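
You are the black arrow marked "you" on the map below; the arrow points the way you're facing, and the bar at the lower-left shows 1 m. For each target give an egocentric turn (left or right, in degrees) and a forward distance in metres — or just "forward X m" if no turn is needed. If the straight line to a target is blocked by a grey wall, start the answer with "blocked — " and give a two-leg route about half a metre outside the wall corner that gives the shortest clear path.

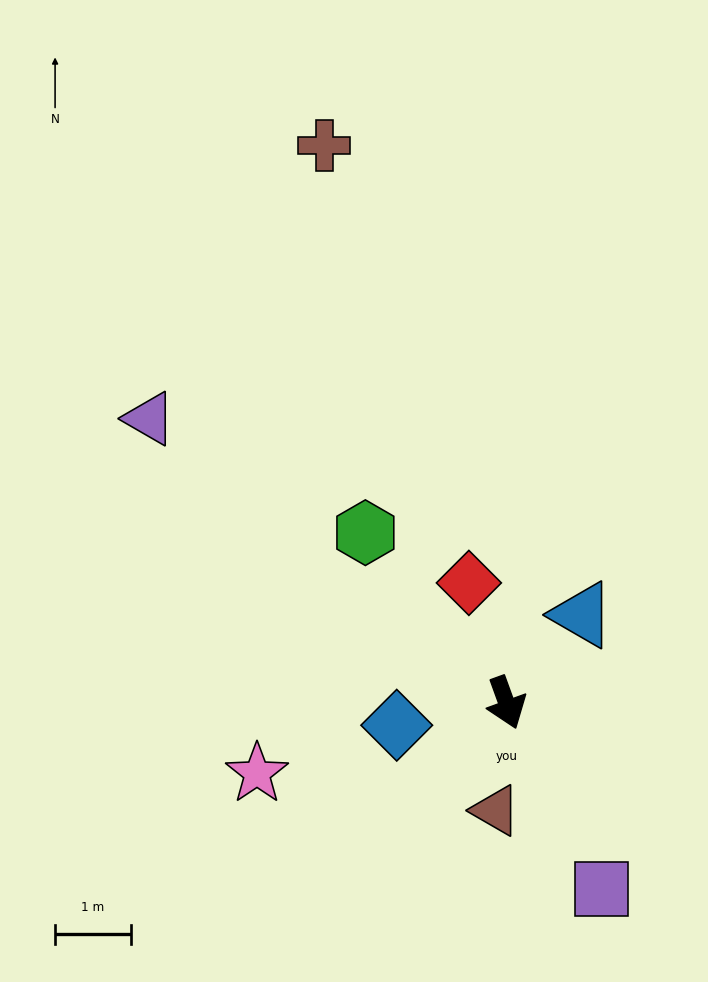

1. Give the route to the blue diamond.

turn right 98°, forward 1.5 m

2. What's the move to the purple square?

turn left 7°, forward 2.8 m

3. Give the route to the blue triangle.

turn left 119°, forward 1.5 m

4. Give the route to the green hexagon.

turn right 160°, forward 2.9 m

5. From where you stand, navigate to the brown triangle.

turn right 26°, forward 1.4 m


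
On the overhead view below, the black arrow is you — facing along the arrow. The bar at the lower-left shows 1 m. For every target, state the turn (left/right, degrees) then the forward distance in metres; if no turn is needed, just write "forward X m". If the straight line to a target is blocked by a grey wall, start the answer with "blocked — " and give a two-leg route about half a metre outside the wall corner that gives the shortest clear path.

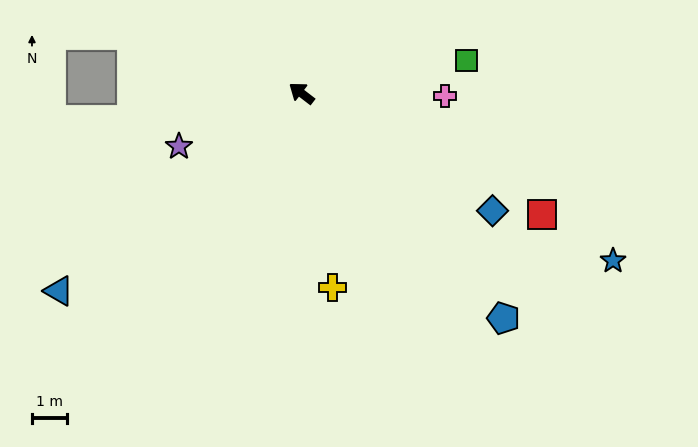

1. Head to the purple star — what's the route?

turn left 61°, forward 3.9 m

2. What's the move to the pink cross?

turn right 144°, forward 4.1 m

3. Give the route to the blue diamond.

turn right 174°, forward 6.5 m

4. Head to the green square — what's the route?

turn right 131°, forward 4.8 m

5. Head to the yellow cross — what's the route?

turn left 137°, forward 5.7 m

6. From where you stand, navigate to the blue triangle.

turn left 77°, forward 9.0 m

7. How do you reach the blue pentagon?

turn left 169°, forward 8.7 m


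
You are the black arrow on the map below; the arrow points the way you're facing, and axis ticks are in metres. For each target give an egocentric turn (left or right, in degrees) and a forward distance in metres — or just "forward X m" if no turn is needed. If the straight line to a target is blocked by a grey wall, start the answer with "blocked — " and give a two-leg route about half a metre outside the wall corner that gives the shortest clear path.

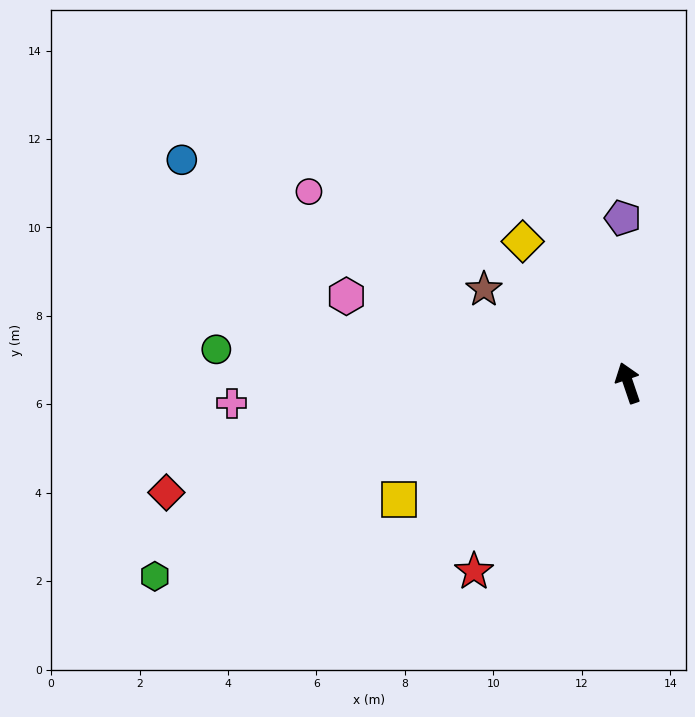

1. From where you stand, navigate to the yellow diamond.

turn left 18°, forward 4.0 m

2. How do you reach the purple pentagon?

turn right 17°, forward 3.7 m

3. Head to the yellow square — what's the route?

turn left 98°, forward 5.8 m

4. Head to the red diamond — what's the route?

turn left 85°, forward 10.7 m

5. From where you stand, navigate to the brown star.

turn left 38°, forward 3.9 m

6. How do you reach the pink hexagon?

turn left 54°, forward 6.7 m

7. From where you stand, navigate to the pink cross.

turn left 74°, forward 9.0 m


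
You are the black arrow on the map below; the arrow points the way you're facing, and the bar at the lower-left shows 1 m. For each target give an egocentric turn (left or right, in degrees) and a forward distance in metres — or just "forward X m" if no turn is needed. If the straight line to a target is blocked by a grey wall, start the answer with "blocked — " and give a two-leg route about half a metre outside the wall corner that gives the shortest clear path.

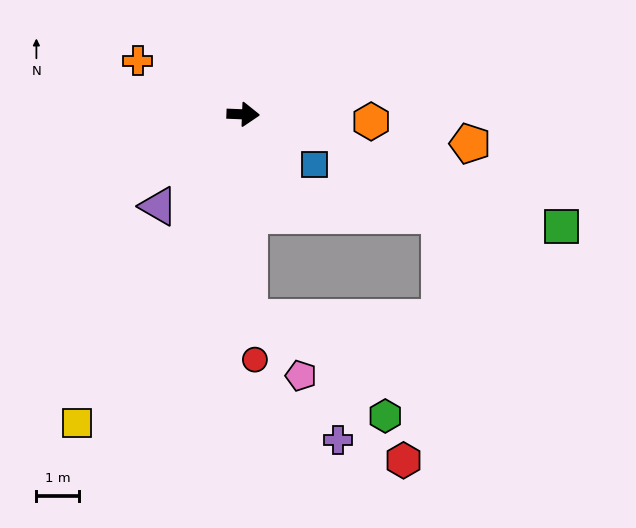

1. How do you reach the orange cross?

turn left 155°, forward 2.7 m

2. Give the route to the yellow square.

turn right 116°, forward 8.1 m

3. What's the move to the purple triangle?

turn right 130°, forward 2.9 m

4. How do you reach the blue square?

turn right 32°, forward 2.0 m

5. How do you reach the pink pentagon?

blocked — turn right 86°, forward 4.7 m, then turn left 39°, forward 1.8 m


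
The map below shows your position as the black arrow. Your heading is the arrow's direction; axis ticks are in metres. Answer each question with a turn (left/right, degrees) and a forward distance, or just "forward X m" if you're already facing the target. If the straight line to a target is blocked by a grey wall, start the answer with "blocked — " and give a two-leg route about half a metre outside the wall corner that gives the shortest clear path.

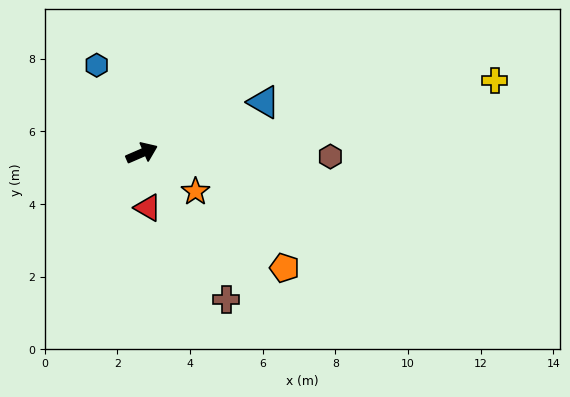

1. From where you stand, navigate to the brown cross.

turn right 83°, forward 4.7 m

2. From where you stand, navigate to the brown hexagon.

turn right 25°, forward 5.2 m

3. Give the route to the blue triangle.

forward 3.6 m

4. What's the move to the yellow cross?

turn right 12°, forward 9.9 m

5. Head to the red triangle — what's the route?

turn right 107°, forward 1.5 m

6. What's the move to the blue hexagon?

turn left 94°, forward 2.7 m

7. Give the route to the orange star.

turn right 59°, forward 1.8 m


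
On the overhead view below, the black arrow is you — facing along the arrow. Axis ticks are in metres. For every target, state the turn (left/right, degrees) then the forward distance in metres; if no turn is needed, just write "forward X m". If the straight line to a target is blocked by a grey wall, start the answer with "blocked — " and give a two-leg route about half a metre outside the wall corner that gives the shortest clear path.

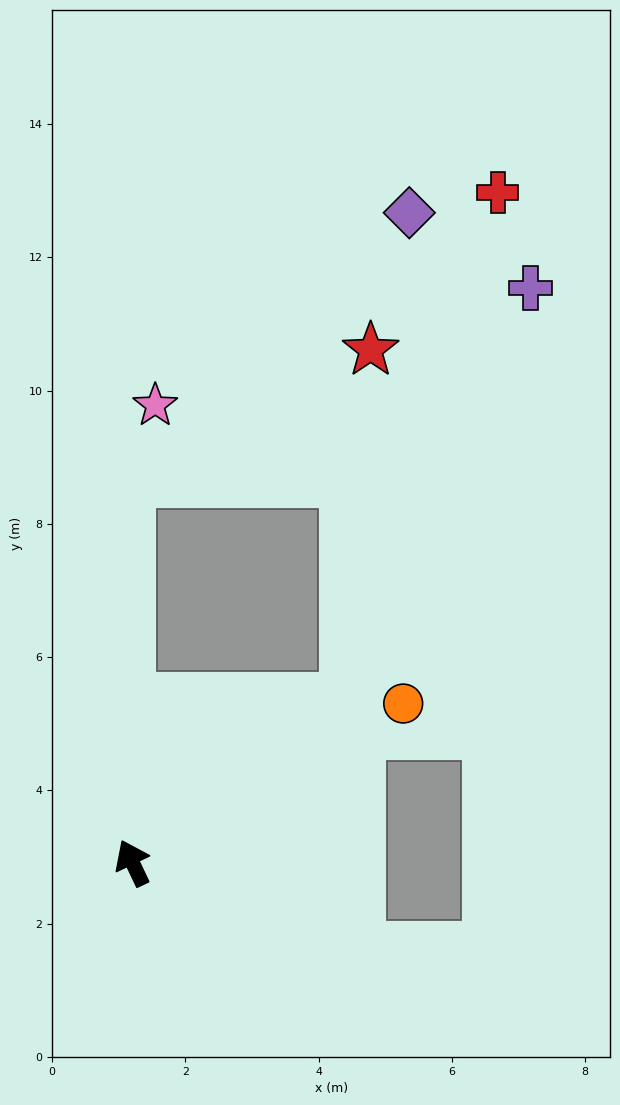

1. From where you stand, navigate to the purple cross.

blocked — turn right 78°, forward 4.0 m, then turn left 29°, forward 6.8 m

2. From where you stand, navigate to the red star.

blocked — turn right 78°, forward 4.0 m, then turn left 49°, forward 5.3 m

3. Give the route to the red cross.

blocked — turn right 78°, forward 4.0 m, then turn left 36°, forward 8.0 m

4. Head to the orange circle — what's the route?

turn right 85°, forward 4.7 m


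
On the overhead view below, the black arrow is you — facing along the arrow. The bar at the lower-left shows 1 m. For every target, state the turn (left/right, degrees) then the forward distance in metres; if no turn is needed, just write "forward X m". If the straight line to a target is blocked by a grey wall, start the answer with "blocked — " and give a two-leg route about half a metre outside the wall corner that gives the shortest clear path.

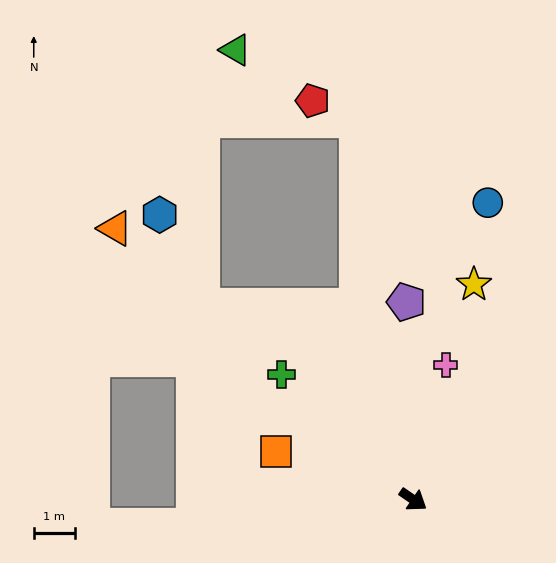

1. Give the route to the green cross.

turn left 171°, forward 4.4 m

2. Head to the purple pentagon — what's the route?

turn left 127°, forward 4.8 m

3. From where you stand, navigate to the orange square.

turn right 165°, forward 3.6 m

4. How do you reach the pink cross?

turn left 111°, forward 3.4 m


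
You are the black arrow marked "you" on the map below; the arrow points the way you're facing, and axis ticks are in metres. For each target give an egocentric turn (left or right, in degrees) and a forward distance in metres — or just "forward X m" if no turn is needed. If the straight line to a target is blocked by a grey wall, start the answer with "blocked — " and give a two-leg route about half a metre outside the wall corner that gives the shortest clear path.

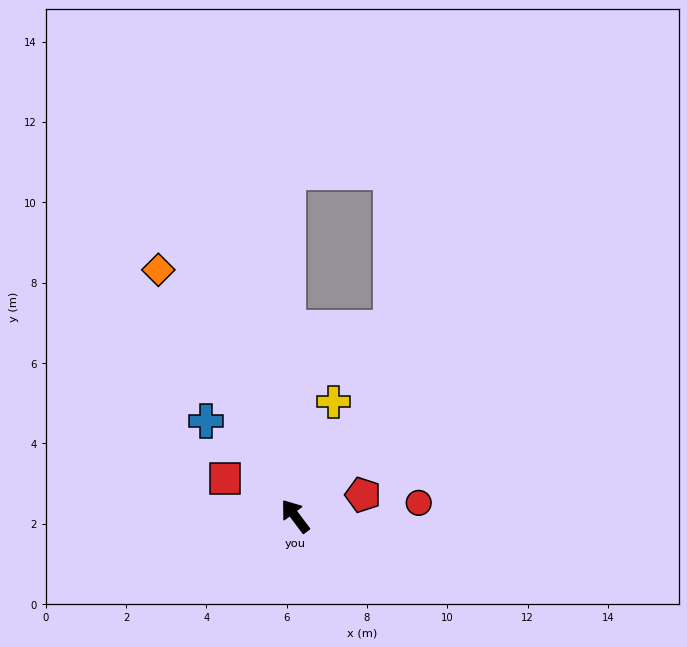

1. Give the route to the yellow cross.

turn right 56°, forward 3.0 m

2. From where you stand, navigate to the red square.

turn left 25°, forward 2.0 m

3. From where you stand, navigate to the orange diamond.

turn right 8°, forward 7.0 m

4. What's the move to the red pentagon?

turn right 110°, forward 1.8 m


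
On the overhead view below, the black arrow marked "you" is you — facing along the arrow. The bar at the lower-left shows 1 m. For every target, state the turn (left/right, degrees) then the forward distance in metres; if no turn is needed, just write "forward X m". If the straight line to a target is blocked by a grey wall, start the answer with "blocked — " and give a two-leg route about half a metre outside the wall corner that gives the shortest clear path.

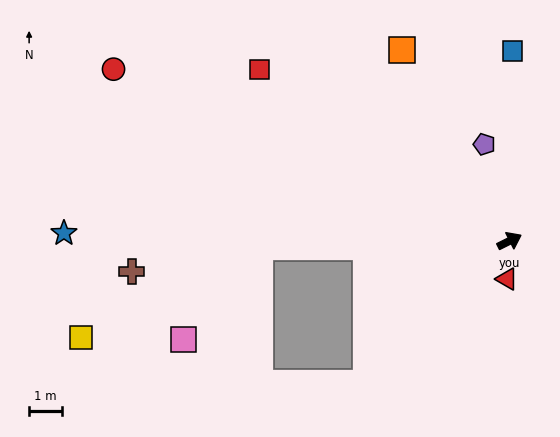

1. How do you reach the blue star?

turn left 152°, forward 13.5 m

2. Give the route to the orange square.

turn left 93°, forward 6.6 m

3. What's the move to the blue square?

turn left 63°, forward 5.7 m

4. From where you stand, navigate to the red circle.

turn left 130°, forward 13.0 m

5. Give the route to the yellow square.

blocked — turn left 155°, forward 7.6 m, then turn left 26°, forward 6.1 m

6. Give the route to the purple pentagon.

turn left 78°, forward 3.0 m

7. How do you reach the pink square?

blocked — turn left 155°, forward 7.6 m, then turn left 50°, forward 3.6 m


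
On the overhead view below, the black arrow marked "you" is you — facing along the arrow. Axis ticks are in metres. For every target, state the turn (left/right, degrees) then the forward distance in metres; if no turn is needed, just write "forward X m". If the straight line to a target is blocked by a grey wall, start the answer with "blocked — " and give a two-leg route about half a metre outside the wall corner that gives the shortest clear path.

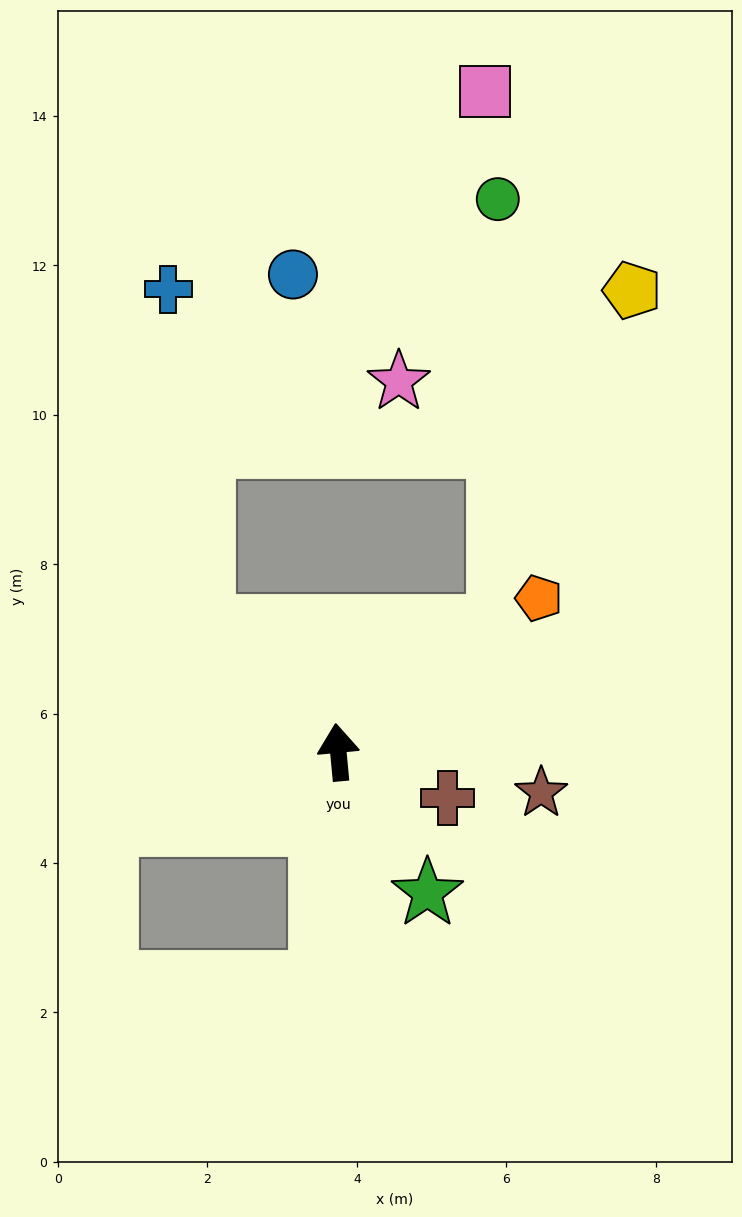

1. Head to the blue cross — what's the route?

blocked — turn left 42°, forward 2.5 m, then turn right 41°, forward 4.5 m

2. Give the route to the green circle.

blocked — turn right 57°, forward 2.7 m, then turn left 52°, forward 5.7 m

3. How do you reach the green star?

turn right 153°, forward 2.2 m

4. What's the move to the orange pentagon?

turn right 58°, forward 3.4 m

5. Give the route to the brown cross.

turn right 118°, forward 1.6 m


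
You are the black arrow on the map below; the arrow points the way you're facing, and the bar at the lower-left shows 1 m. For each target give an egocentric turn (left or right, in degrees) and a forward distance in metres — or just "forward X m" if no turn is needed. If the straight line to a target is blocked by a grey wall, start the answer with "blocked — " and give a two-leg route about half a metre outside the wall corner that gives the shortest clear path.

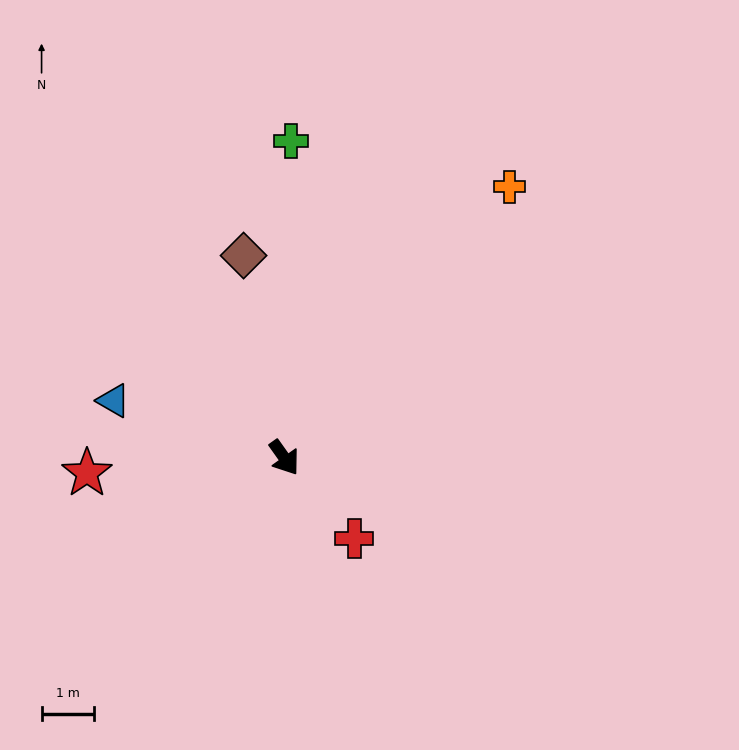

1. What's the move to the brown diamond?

turn left 156°, forward 3.9 m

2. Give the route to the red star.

turn right 121°, forward 3.7 m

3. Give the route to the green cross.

turn left 143°, forward 6.0 m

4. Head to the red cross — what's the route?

turn left 5°, forward 2.0 m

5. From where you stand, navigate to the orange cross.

turn left 105°, forward 6.7 m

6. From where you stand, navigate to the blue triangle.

turn right 144°, forward 3.4 m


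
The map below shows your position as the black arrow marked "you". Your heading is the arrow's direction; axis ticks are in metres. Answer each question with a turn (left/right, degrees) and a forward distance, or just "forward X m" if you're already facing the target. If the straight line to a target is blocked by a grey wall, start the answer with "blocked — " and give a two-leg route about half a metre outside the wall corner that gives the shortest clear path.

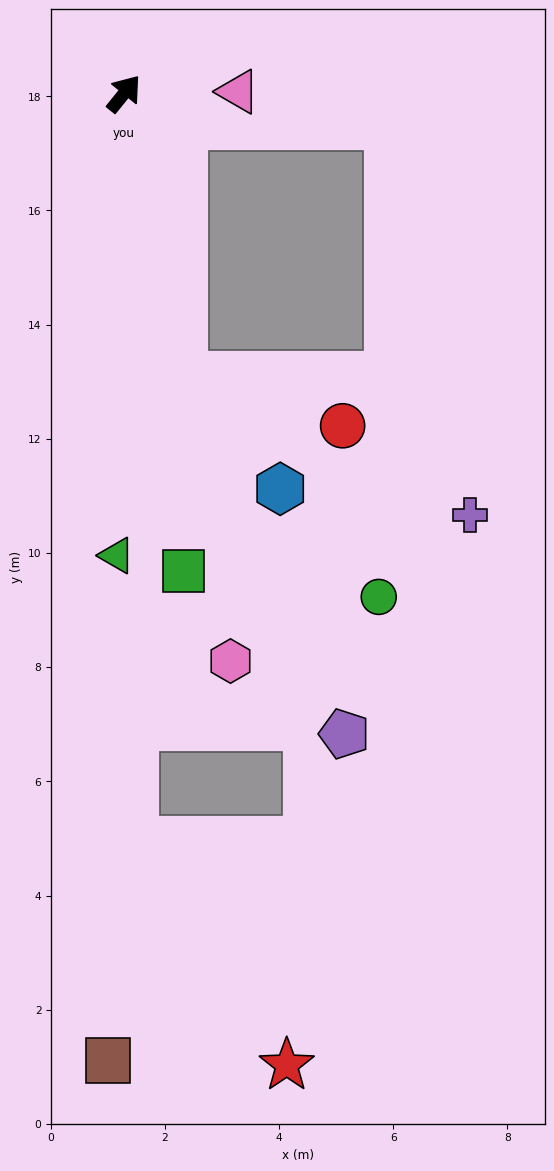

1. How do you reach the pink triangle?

turn right 50°, forward 2.0 m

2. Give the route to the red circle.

blocked — turn right 129°, forward 5.0 m, then turn left 60°, forward 2.9 m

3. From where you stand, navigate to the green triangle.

turn right 142°, forward 8.1 m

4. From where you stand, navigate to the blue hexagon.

blocked — turn right 129°, forward 5.0 m, then turn left 28°, forward 2.6 m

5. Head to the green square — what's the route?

turn right 134°, forward 8.4 m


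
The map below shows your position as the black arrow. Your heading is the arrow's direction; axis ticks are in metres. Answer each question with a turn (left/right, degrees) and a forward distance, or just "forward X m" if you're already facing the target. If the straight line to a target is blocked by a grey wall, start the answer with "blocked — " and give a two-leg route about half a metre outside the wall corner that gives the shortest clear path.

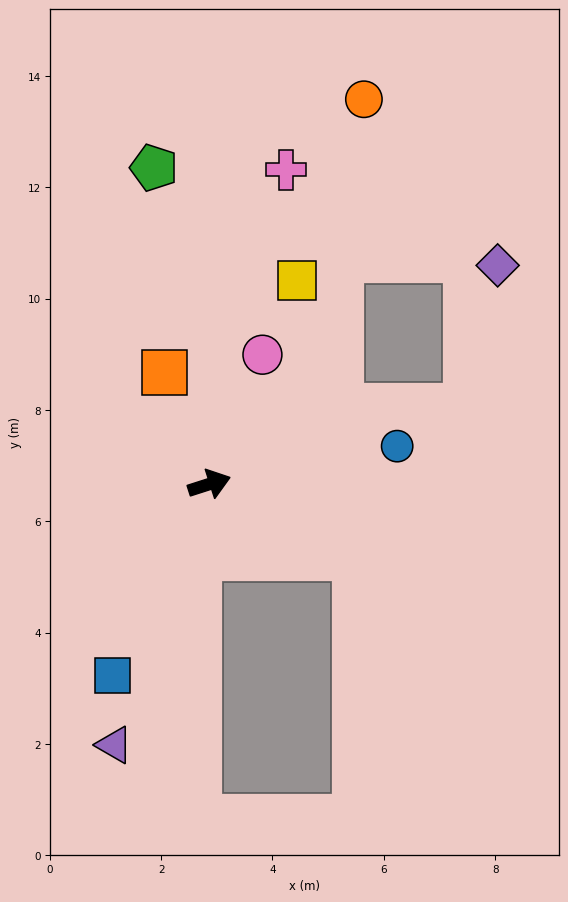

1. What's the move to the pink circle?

turn left 50°, forward 2.5 m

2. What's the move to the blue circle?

turn right 6°, forward 3.4 m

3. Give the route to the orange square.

turn left 94°, forward 2.2 m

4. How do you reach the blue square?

turn right 135°, forward 3.9 m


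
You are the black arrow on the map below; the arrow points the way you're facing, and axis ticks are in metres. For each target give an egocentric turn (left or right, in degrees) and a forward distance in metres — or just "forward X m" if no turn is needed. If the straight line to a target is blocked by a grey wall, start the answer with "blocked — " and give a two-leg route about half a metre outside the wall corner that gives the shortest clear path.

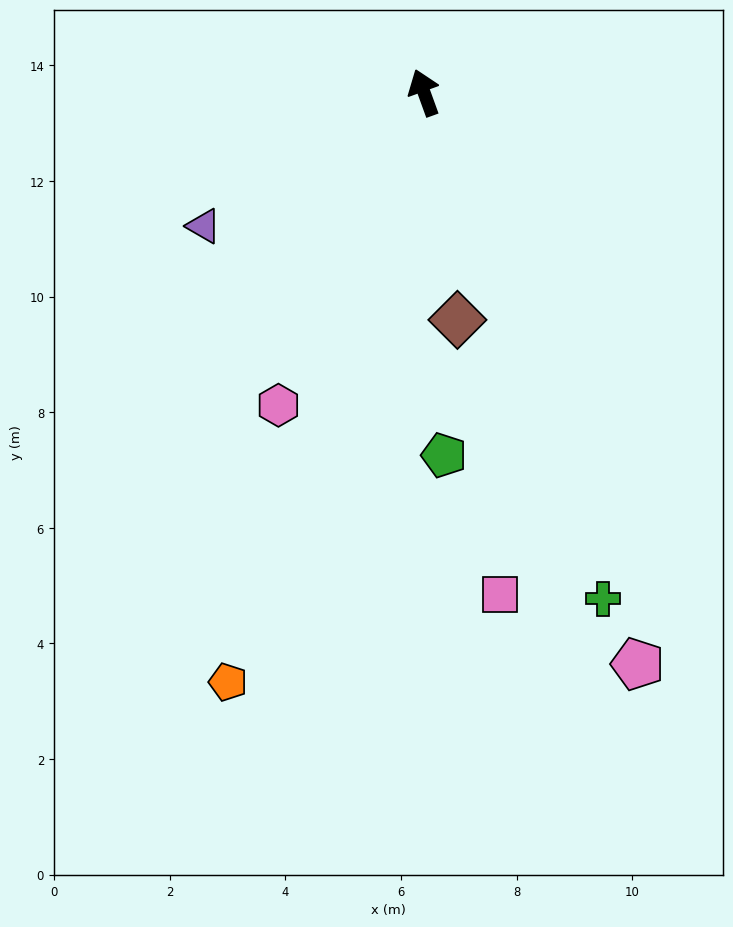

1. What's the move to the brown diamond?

turn left 168°, forward 4.0 m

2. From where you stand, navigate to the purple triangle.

turn left 101°, forward 4.5 m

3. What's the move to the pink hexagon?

turn left 135°, forward 6.0 m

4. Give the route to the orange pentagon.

turn left 142°, forward 10.7 m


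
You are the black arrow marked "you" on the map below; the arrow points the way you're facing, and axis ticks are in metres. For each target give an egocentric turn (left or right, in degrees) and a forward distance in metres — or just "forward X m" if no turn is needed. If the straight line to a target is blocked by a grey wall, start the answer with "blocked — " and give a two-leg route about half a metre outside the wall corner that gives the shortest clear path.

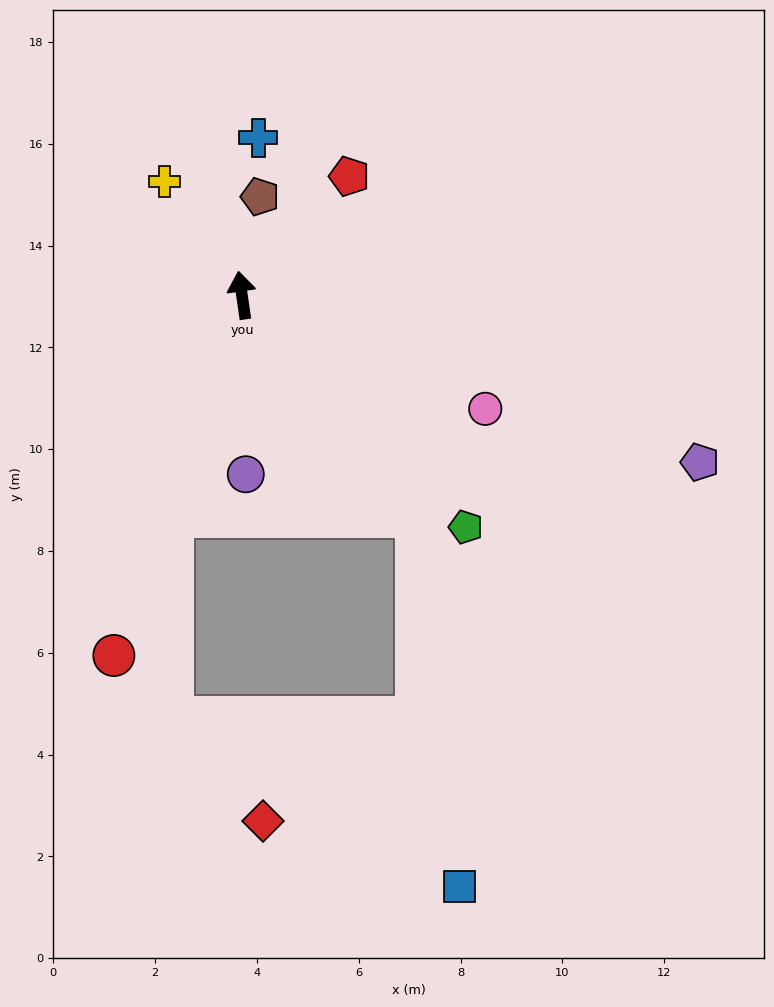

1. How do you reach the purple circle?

turn left 173°, forward 3.5 m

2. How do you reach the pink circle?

turn right 123°, forward 5.3 m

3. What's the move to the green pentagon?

turn right 144°, forward 6.3 m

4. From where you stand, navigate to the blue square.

blocked — turn right 150°, forward 5.5 m, then turn right 32°, forward 7.3 m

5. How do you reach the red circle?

turn left 152°, forward 7.5 m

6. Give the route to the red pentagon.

turn right 50°, forward 3.1 m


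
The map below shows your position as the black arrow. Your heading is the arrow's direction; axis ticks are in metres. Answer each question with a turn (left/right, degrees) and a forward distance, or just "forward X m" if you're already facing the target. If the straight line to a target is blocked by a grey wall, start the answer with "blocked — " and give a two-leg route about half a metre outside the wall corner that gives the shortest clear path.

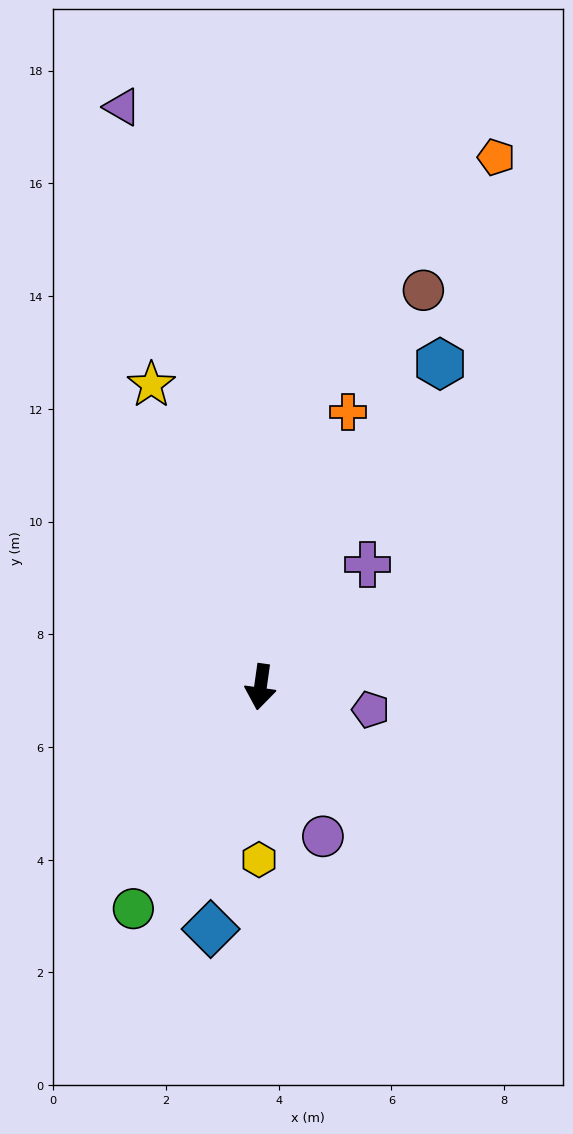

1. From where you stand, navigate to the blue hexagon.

turn left 159°, forward 6.6 m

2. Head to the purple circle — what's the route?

turn left 31°, forward 2.9 m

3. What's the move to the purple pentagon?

turn left 86°, forward 2.0 m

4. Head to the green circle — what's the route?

turn right 22°, forward 4.5 m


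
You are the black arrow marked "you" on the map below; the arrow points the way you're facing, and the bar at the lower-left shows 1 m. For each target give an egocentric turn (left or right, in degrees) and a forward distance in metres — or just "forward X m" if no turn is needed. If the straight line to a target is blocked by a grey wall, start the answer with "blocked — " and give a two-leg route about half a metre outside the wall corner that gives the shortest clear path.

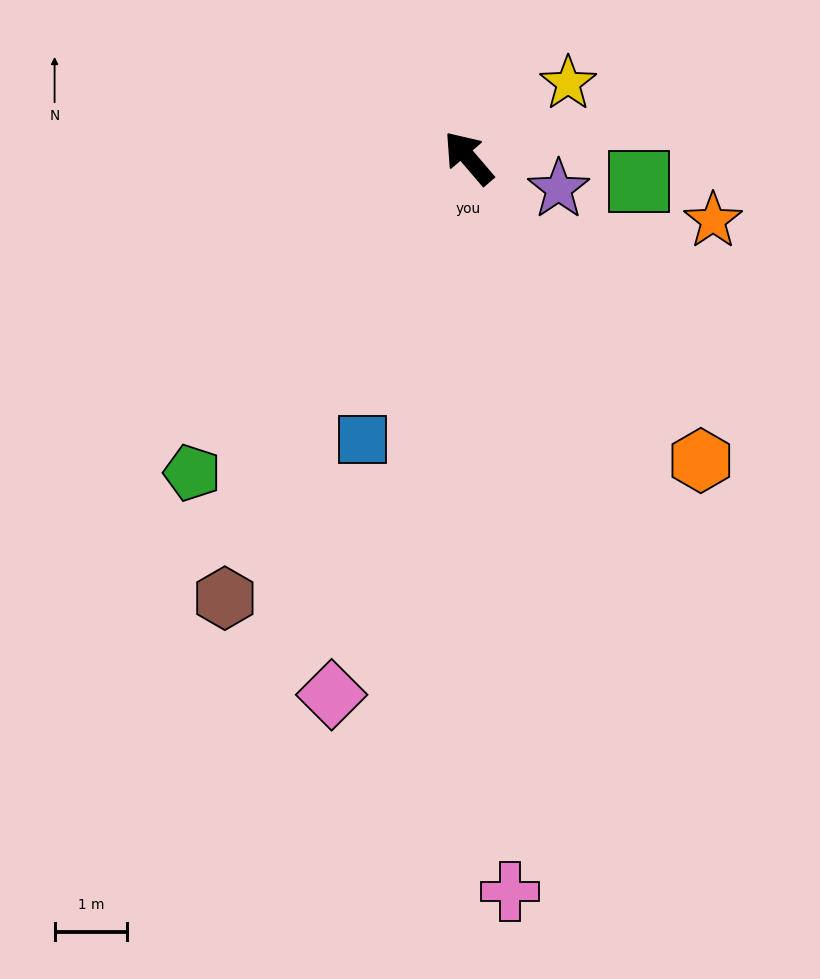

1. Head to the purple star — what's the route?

turn right 150°, forward 1.3 m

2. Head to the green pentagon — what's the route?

turn left 98°, forward 5.8 m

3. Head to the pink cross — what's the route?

turn left 143°, forward 10.1 m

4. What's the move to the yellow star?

turn right 94°, forward 1.7 m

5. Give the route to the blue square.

turn left 119°, forward 4.1 m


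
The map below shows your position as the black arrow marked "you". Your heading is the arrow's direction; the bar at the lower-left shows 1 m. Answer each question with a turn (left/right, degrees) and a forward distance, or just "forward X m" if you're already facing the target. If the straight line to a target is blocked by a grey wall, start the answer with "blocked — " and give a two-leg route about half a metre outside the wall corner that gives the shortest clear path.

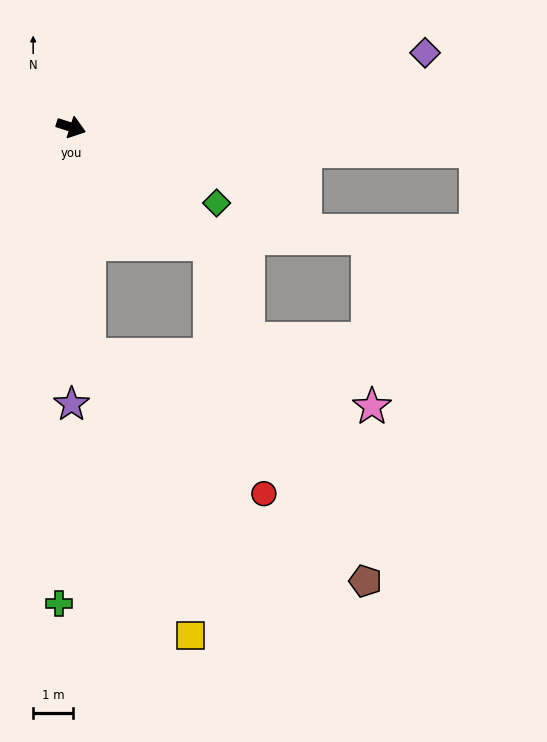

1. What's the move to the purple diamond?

turn left 30°, forward 9.1 m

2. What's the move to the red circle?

blocked — turn right 22°, forward 4.6 m, then turn right 38°, forward 6.4 m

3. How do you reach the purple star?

turn right 72°, forward 7.0 m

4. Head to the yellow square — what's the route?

blocked — turn right 68°, forward 5.7 m, then turn left 16°, forward 7.5 m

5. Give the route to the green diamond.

turn right 10°, forward 4.1 m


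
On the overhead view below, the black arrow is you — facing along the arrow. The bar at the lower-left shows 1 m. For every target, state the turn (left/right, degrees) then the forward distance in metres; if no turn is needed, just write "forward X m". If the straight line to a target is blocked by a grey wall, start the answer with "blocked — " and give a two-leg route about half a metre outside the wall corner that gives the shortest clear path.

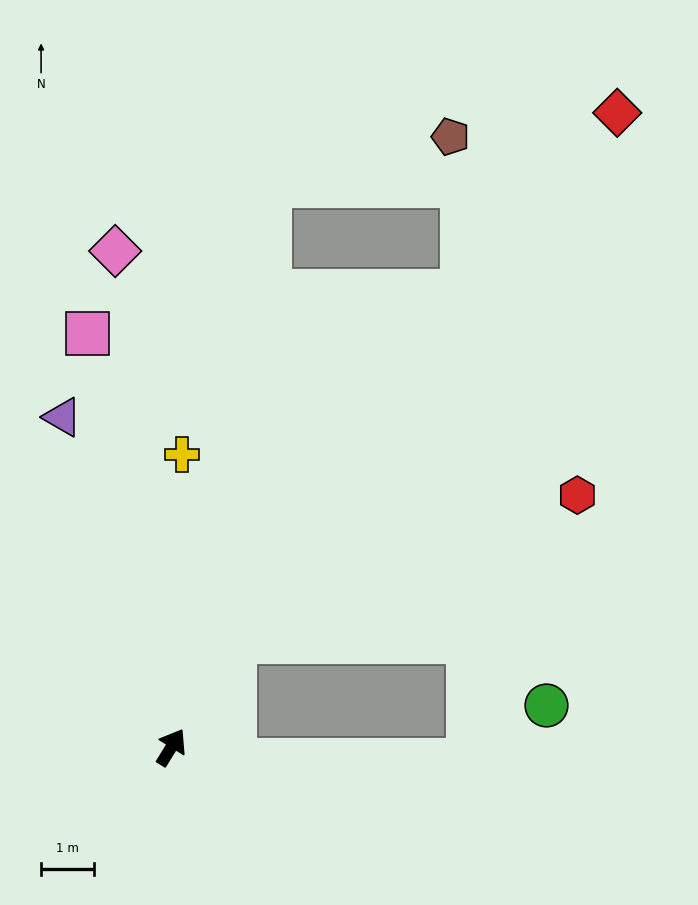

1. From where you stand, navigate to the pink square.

turn left 43°, forward 8.0 m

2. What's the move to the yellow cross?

turn left 30°, forward 5.6 m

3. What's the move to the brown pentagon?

blocked — turn left 22°, forward 10.8 m, then turn right 65°, forward 3.6 m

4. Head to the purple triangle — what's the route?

turn left 50°, forward 6.6 m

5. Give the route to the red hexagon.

blocked — forward 2.3 m, then turn right 35°, forward 7.1 m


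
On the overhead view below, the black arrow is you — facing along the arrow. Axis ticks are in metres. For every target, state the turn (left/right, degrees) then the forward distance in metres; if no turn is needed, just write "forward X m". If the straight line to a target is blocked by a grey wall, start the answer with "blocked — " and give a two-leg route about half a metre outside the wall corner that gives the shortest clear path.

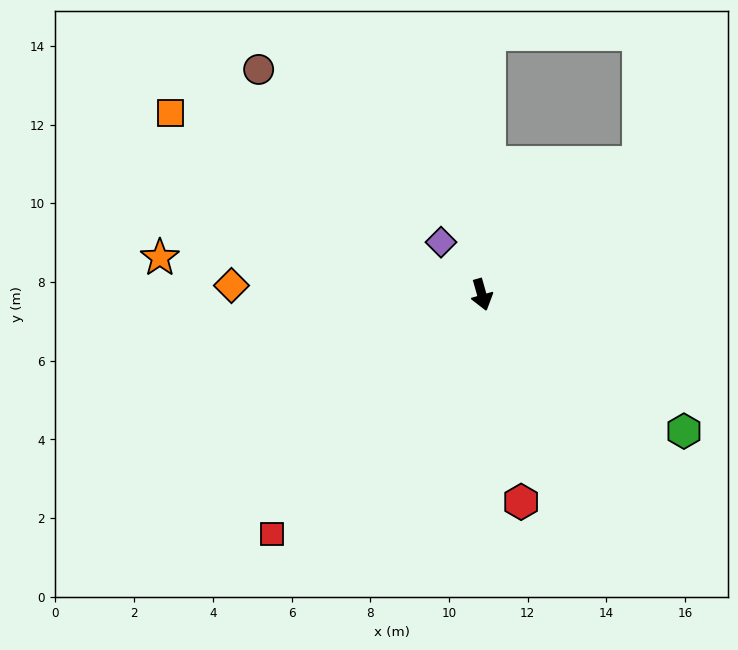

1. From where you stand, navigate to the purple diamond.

turn right 158°, forward 1.7 m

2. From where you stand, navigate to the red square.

turn right 57°, forward 8.1 m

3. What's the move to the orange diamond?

turn right 108°, forward 6.4 m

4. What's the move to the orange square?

turn right 136°, forward 9.2 m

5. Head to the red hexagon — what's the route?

turn right 5°, forward 5.4 m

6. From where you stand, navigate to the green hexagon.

turn left 40°, forward 6.2 m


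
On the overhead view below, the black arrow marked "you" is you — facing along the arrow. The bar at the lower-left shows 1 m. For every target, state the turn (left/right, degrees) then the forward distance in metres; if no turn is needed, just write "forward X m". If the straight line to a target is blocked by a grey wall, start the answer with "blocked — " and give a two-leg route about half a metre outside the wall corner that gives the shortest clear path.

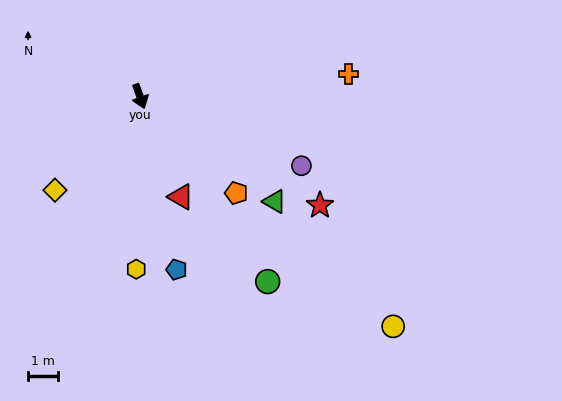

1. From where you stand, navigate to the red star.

turn left 39°, forward 7.0 m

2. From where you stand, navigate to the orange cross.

turn left 76°, forward 6.9 m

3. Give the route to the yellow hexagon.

turn right 21°, forward 5.7 m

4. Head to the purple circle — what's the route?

turn left 47°, forward 5.8 m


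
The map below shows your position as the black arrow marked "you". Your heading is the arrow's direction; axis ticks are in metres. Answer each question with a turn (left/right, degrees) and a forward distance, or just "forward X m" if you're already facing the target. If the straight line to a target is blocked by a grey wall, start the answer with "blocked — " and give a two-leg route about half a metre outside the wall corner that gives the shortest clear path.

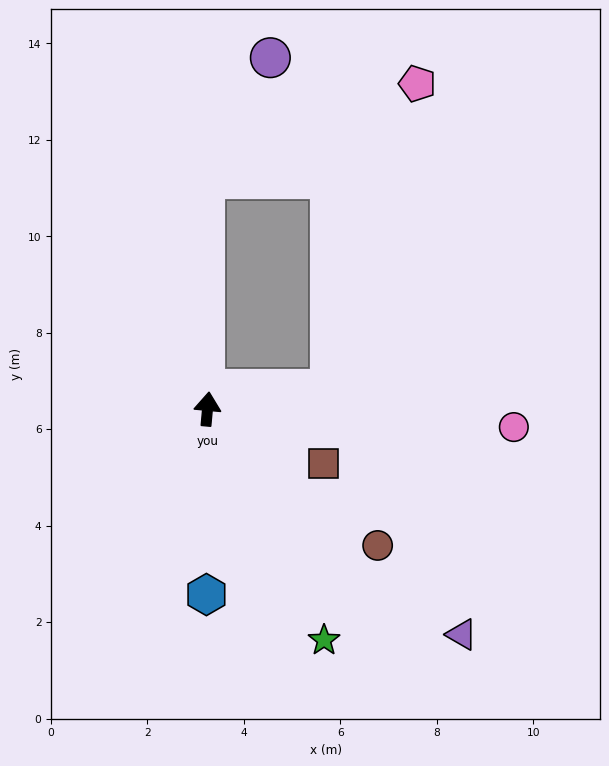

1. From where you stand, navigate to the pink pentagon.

blocked — turn right 76°, forward 2.6 m, then turn left 65°, forward 6.6 m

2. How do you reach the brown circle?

turn right 124°, forward 4.5 m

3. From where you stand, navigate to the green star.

turn right 148°, forward 5.4 m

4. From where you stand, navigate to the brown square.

turn right 110°, forward 2.6 m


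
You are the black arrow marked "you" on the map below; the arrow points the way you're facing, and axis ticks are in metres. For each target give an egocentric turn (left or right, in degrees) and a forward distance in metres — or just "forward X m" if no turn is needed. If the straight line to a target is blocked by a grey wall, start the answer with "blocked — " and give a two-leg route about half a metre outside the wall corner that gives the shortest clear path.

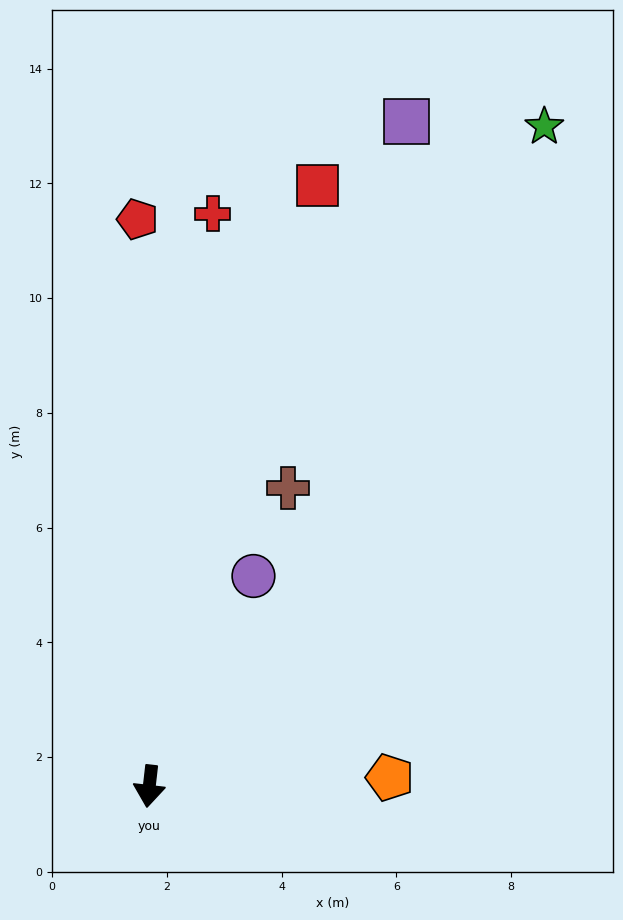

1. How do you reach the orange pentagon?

turn left 99°, forward 4.2 m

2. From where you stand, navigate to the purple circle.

turn left 160°, forward 4.1 m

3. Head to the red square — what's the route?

turn left 171°, forward 10.9 m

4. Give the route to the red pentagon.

turn right 172°, forward 9.9 m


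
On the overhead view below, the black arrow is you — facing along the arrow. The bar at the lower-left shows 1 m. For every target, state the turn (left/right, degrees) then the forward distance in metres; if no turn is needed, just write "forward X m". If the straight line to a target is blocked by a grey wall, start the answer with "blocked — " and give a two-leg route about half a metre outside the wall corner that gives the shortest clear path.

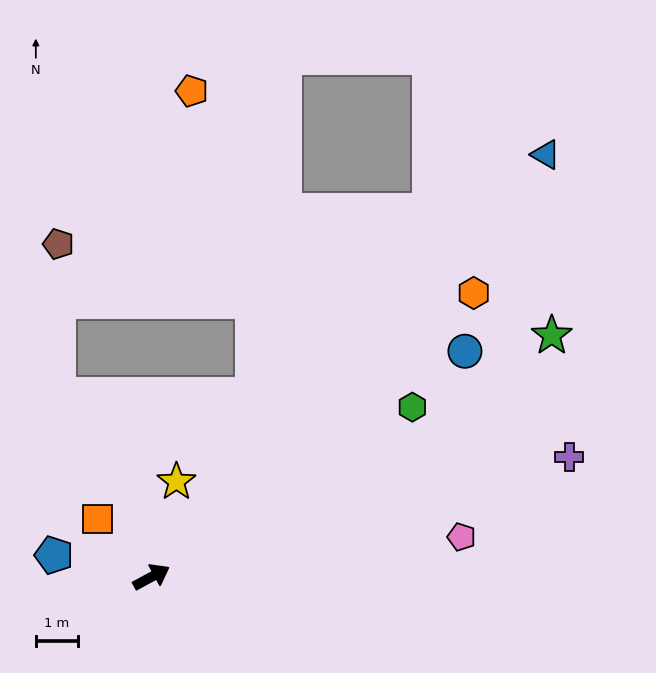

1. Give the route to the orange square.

turn left 105°, forward 1.9 m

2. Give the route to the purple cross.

turn right 12°, forward 10.3 m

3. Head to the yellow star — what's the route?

turn left 47°, forward 2.3 m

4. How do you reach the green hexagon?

turn left 5°, forward 7.4 m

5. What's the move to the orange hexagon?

turn left 13°, forward 10.2 m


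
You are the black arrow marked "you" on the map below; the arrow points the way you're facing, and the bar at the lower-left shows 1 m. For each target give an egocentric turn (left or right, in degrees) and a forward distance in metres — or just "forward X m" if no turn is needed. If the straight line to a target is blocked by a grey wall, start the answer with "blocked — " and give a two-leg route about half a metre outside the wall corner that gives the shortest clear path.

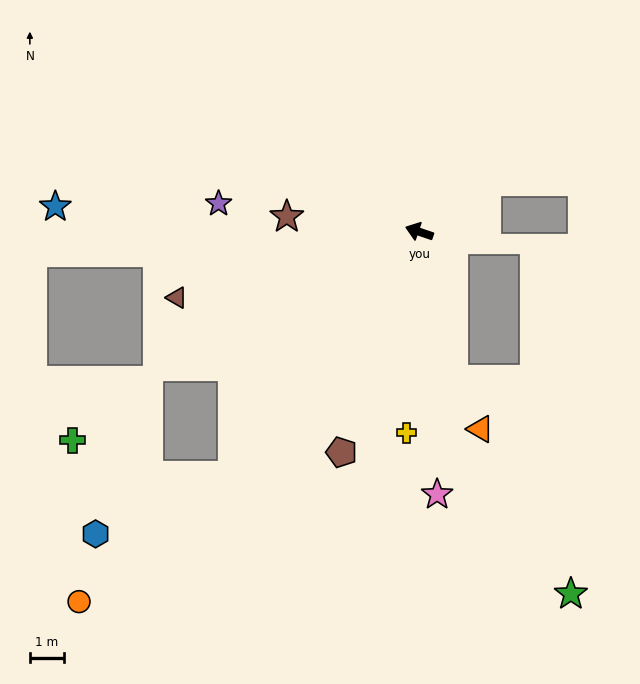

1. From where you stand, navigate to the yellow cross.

turn left 105°, forward 6.0 m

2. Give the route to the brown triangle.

turn left 34°, forward 7.4 m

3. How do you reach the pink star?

turn left 113°, forward 7.8 m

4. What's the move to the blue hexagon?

blocked — turn left 71°, forward 9.1 m, then turn right 29°, forward 4.4 m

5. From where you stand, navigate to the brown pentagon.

turn left 89°, forward 6.9 m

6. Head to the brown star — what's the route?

turn left 12°, forward 3.9 m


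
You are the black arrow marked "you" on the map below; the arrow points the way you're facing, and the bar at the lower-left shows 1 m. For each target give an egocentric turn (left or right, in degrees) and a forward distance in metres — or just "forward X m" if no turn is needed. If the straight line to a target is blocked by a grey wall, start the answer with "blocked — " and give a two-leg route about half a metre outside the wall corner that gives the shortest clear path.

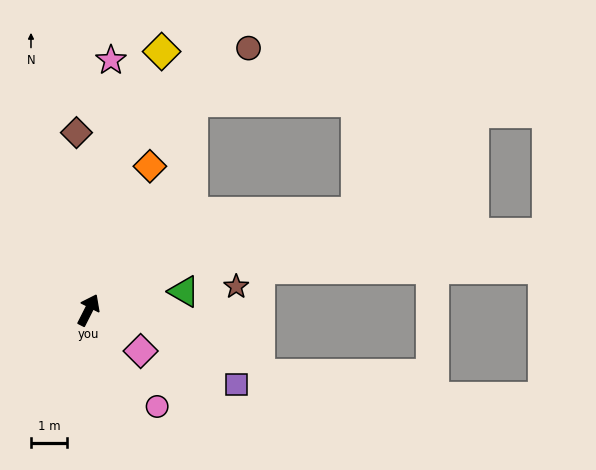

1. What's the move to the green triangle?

turn right 52°, forward 2.7 m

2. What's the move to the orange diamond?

turn left 4°, forward 4.3 m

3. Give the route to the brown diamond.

turn left 31°, forward 4.9 m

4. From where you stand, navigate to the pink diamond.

turn right 101°, forward 1.8 m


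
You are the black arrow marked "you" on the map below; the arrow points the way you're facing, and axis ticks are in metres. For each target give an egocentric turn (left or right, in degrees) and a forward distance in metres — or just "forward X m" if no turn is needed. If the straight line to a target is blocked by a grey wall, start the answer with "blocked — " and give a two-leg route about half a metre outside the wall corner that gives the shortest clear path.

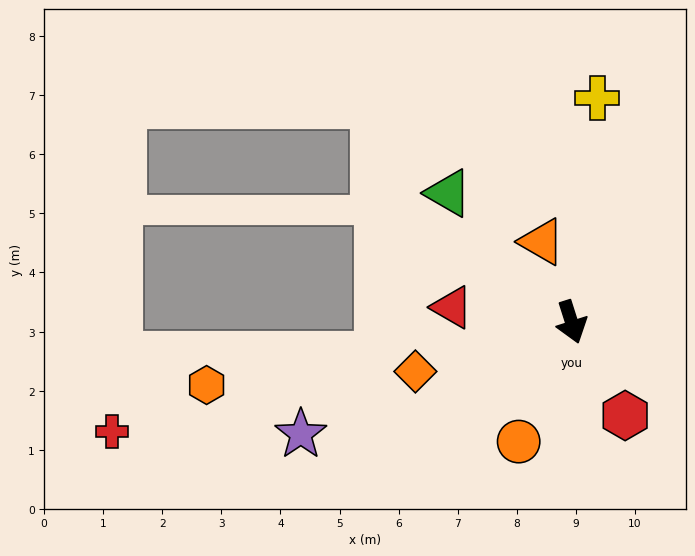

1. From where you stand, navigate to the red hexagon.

turn left 12°, forward 1.8 m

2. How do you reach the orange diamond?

turn right 90°, forward 2.8 m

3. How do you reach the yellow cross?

turn left 156°, forward 3.8 m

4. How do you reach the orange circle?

turn right 41°, forward 2.2 m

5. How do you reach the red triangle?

turn right 115°, forward 2.0 m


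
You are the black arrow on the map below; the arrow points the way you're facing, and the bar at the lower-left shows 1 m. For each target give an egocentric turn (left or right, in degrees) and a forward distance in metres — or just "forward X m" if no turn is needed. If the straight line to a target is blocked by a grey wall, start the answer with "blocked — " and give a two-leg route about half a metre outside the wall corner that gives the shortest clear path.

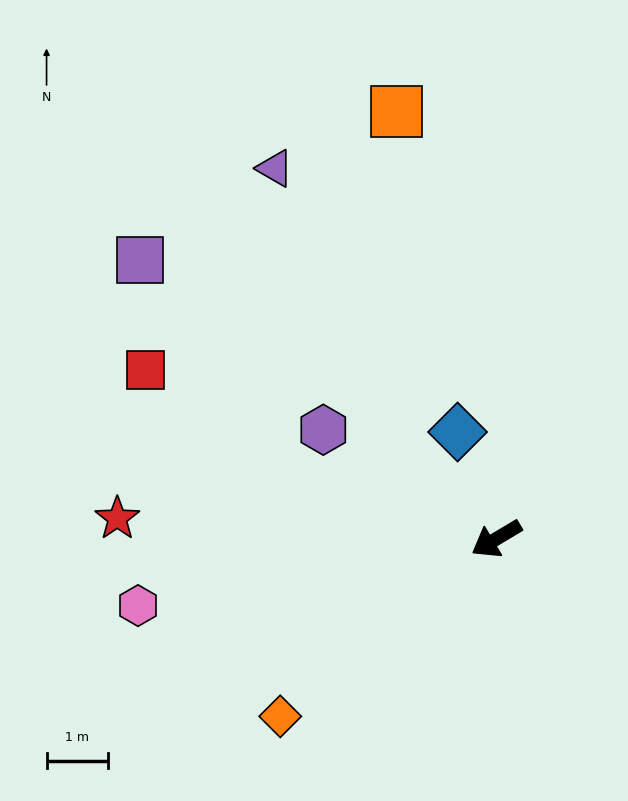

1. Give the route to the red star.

turn right 34°, forward 6.2 m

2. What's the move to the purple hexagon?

turn right 63°, forward 3.4 m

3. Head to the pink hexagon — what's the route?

turn right 20°, forward 6.0 m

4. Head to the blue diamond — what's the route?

turn right 101°, forward 1.9 m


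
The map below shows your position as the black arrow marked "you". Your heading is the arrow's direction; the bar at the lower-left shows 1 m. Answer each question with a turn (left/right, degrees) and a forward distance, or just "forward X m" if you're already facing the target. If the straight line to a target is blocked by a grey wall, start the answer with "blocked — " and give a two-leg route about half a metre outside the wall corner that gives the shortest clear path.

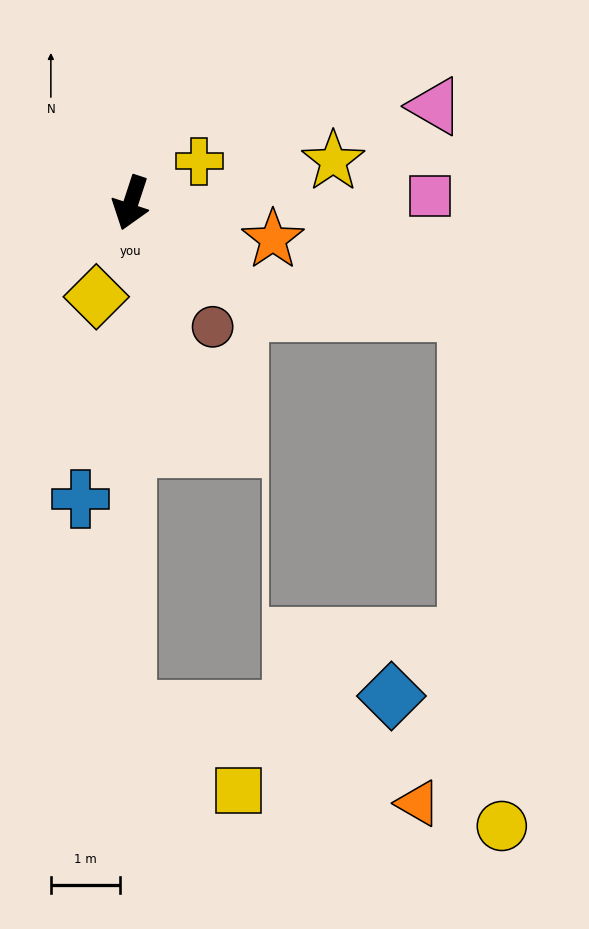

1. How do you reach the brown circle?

turn left 52°, forward 2.1 m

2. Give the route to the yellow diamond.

turn right 2°, forward 1.4 m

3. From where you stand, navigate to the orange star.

turn left 94°, forward 2.1 m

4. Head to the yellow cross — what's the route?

turn left 140°, forward 1.2 m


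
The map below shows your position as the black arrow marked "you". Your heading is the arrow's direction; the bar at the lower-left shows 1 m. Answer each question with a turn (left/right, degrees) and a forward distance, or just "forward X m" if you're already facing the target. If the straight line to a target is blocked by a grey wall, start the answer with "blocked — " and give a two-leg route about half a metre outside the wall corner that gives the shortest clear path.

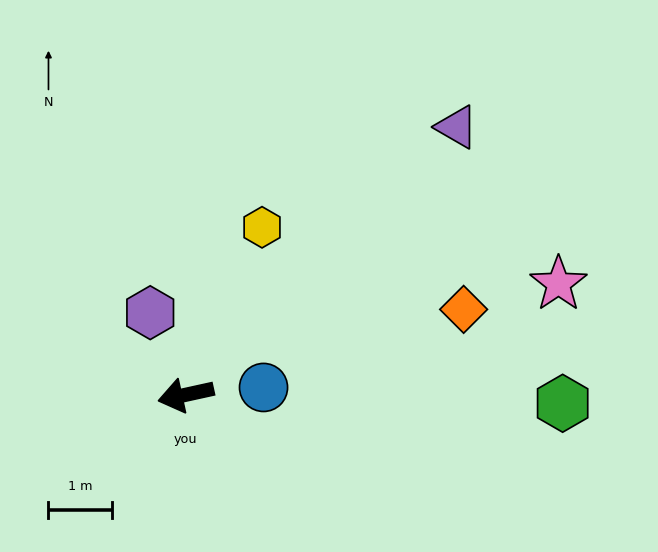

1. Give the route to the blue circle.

turn left 173°, forward 1.2 m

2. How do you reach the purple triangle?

turn right 148°, forward 6.0 m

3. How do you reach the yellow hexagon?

turn right 127°, forward 2.9 m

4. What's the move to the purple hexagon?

turn right 79°, forward 1.4 m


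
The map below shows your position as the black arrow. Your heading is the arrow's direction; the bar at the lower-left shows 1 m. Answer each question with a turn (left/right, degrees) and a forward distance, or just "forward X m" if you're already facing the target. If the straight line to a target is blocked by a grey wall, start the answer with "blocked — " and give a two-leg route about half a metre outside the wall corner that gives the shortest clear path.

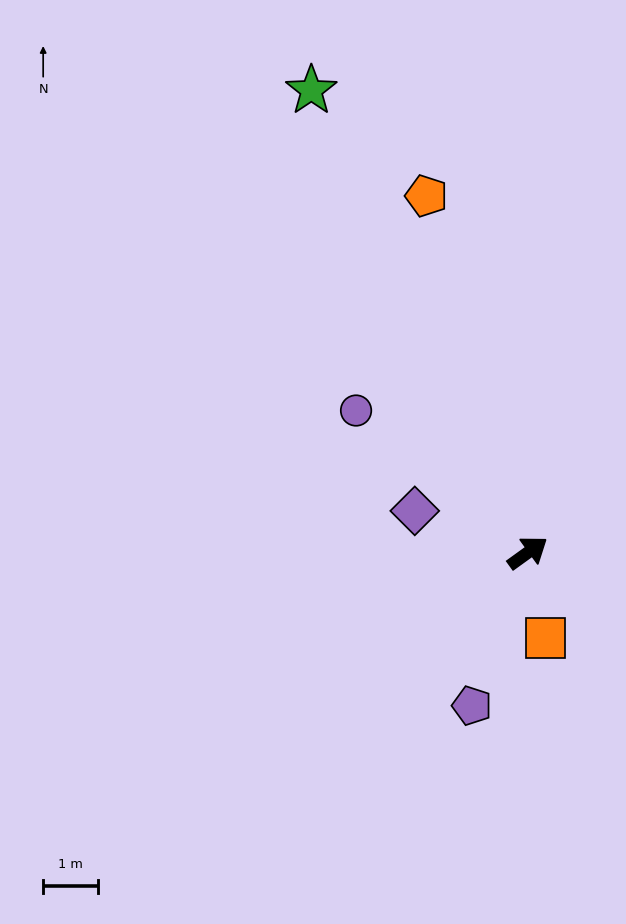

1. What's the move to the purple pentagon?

turn right 146°, forward 3.0 m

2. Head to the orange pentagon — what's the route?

turn left 70°, forward 6.8 m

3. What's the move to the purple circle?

turn left 105°, forward 4.1 m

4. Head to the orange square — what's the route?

turn right 114°, forward 1.6 m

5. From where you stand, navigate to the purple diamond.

turn left 124°, forward 2.2 m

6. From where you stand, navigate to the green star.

turn left 79°, forward 9.3 m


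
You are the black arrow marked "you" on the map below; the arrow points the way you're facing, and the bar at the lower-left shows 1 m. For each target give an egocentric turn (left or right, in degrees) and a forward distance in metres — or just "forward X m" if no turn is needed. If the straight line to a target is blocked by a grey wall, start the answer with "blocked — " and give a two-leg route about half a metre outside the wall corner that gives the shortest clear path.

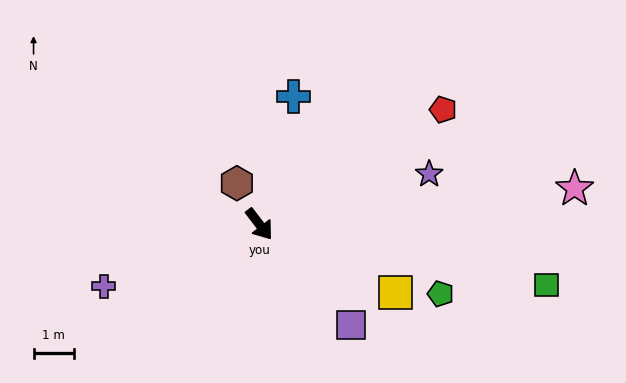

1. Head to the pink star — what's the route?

turn left 59°, forward 7.9 m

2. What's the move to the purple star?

turn left 69°, forward 4.4 m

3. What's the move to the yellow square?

turn left 26°, forward 3.8 m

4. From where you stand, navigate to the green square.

turn left 41°, forward 7.3 m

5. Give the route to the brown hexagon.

turn left 171°, forward 1.2 m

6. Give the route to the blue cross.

turn left 128°, forward 3.3 m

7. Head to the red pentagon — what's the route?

turn left 84°, forward 5.4 m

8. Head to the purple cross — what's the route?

turn right 106°, forward 4.2 m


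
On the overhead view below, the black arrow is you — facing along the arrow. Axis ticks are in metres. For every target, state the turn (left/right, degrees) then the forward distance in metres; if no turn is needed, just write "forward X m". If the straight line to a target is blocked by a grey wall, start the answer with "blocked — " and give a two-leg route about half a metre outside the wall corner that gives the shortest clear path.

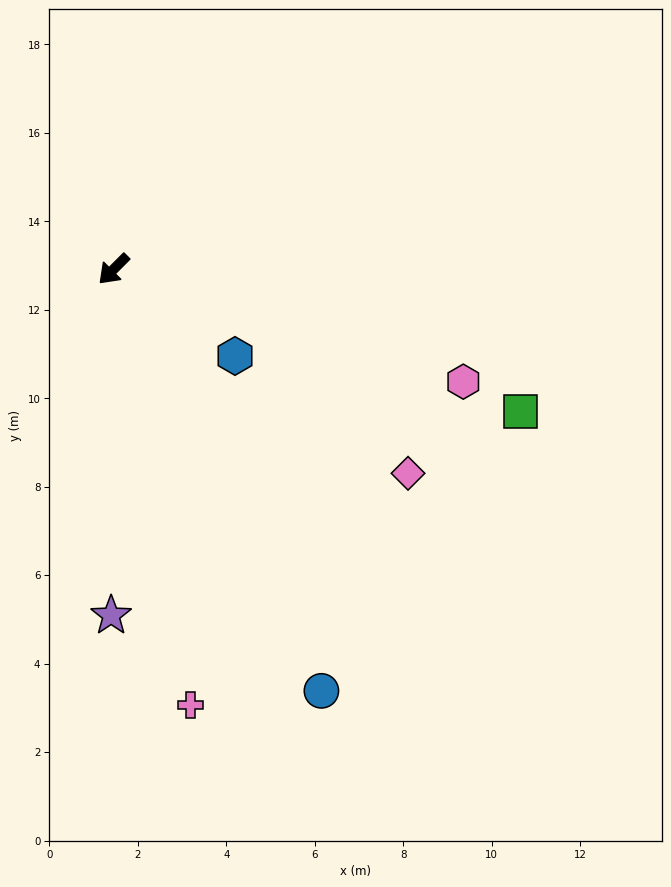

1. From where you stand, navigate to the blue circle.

turn left 71°, forward 10.6 m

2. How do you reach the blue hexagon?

turn left 99°, forward 3.4 m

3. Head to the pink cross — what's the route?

turn left 55°, forward 10.0 m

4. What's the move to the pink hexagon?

turn left 117°, forward 8.3 m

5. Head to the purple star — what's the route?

turn left 45°, forward 7.8 m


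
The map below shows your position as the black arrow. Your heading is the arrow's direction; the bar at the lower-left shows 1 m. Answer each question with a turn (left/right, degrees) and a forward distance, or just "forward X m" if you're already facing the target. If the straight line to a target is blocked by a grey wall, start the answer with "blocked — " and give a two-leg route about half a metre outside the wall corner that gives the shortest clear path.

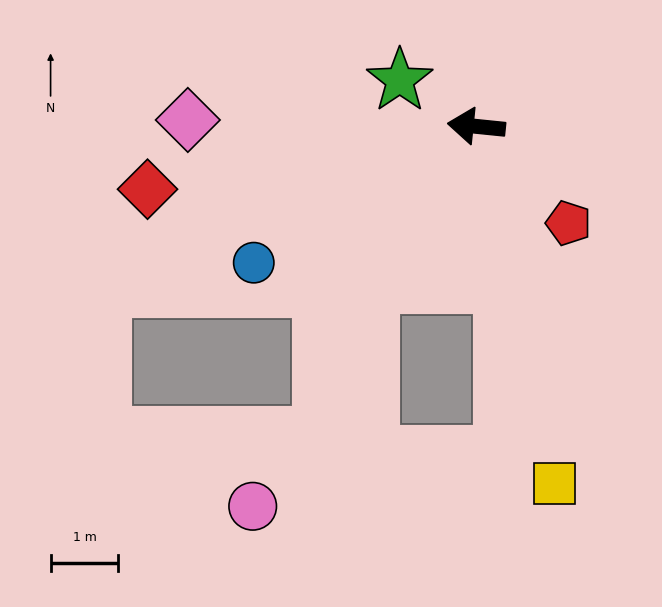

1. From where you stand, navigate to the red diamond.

turn left 17°, forward 4.9 m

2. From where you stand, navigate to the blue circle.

turn left 37°, forward 3.9 m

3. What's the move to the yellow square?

turn left 108°, forward 5.4 m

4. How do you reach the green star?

turn right 25°, forward 1.3 m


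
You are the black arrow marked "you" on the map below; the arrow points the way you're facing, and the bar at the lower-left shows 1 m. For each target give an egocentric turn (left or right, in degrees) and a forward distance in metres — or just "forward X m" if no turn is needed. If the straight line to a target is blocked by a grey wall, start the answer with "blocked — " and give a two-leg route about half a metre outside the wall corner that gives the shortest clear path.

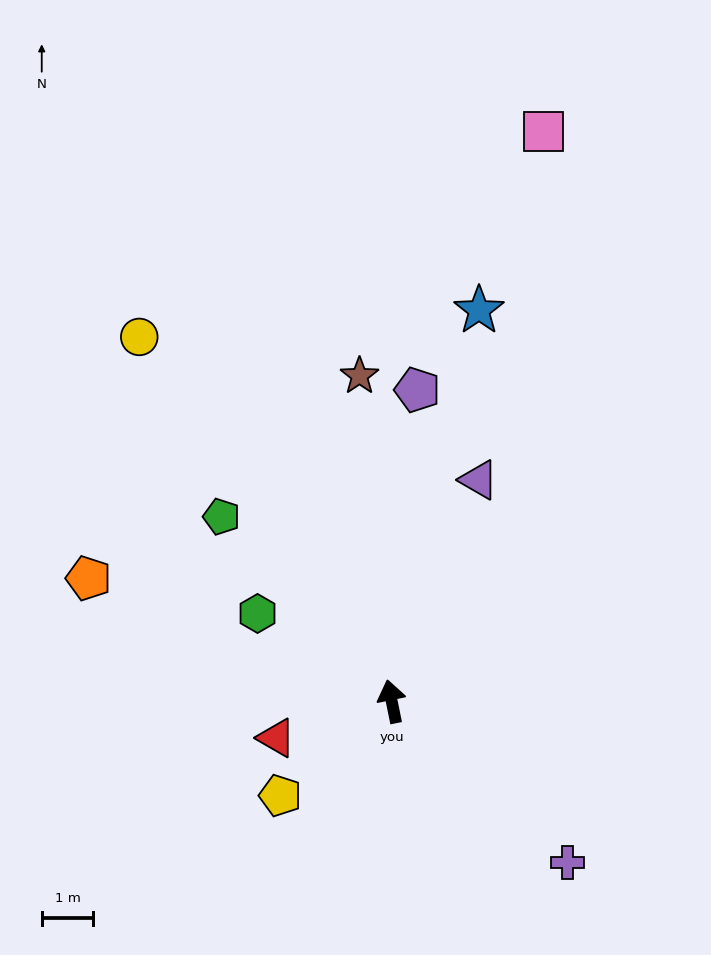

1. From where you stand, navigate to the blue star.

turn right 24°, forward 7.8 m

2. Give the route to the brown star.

turn right 6°, forward 6.3 m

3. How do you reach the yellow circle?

turn left 23°, forward 8.6 m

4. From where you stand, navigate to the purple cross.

turn right 144°, forward 4.6 m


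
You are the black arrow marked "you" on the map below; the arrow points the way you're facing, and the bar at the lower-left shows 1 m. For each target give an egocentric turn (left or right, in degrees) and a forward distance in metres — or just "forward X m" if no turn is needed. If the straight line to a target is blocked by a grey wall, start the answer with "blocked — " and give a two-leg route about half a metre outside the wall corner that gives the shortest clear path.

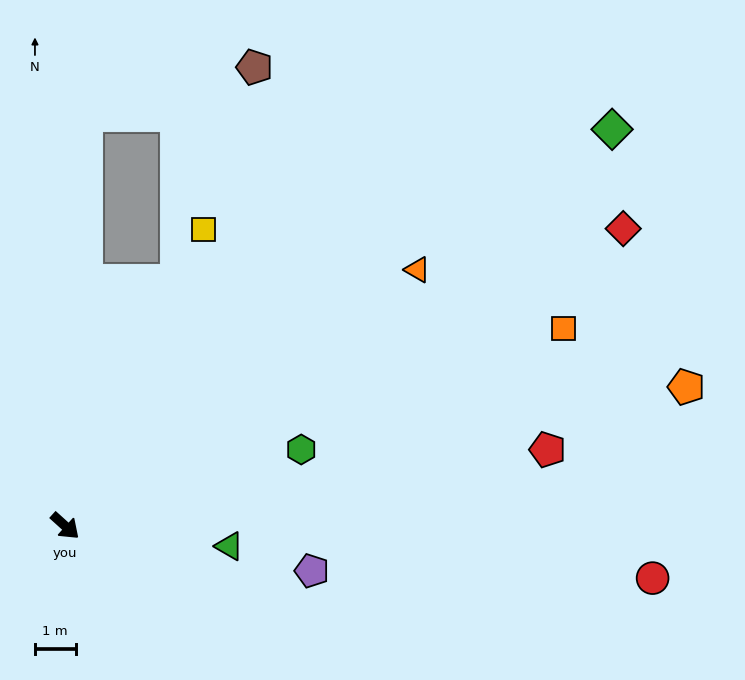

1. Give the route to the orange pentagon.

turn left 55°, forward 15.7 m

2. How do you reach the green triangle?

turn left 35°, forward 4.1 m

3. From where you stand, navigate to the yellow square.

turn left 107°, forward 8.1 m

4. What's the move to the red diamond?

turn left 70°, forward 15.6 m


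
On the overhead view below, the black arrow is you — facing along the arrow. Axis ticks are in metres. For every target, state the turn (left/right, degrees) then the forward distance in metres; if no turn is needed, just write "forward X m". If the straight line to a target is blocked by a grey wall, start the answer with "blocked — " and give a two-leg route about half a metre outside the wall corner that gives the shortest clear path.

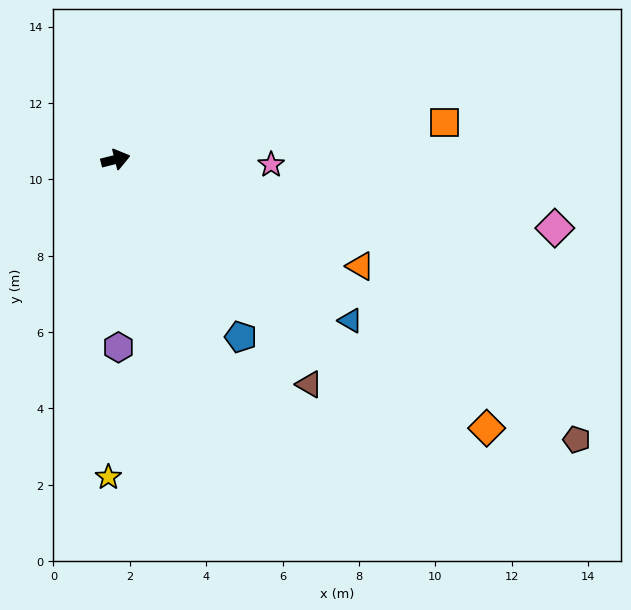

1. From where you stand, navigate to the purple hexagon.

turn right 103°, forward 4.9 m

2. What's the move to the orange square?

turn right 8°, forward 8.7 m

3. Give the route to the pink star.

turn right 16°, forward 4.1 m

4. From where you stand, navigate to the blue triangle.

turn right 49°, forward 7.5 m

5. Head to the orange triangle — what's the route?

turn right 38°, forward 7.0 m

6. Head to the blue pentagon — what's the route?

turn right 69°, forward 5.7 m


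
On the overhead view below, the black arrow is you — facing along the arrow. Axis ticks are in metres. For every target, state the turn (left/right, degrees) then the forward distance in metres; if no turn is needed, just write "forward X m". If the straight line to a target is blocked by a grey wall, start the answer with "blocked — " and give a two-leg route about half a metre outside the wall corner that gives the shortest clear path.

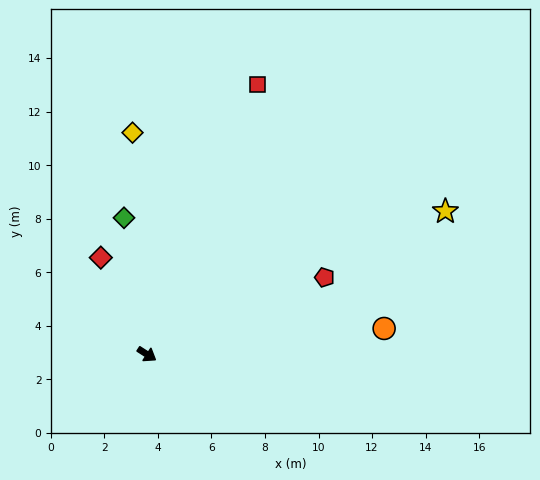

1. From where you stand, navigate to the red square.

turn left 100°, forward 10.9 m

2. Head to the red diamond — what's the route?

turn left 148°, forward 4.0 m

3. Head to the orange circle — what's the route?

turn left 39°, forward 8.9 m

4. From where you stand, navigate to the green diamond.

turn left 132°, forward 5.2 m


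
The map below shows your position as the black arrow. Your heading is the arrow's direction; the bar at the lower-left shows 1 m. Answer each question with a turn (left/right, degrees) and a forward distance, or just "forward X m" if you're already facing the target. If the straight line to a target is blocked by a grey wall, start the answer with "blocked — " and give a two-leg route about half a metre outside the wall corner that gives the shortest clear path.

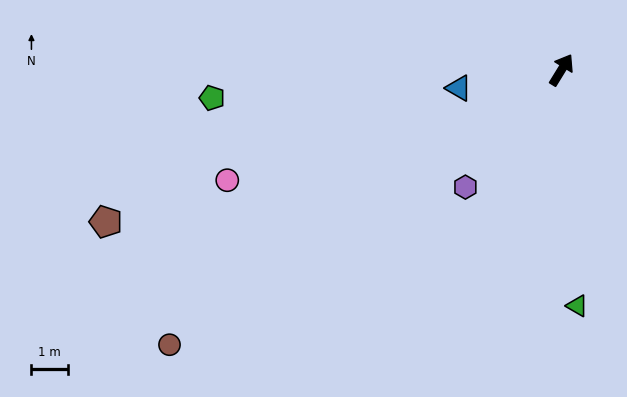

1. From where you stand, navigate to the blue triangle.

turn left 132°, forward 2.8 m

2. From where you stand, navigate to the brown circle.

turn left 157°, forward 13.0 m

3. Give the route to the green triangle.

turn right 145°, forward 6.4 m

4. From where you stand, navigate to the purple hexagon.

turn left 172°, forward 4.1 m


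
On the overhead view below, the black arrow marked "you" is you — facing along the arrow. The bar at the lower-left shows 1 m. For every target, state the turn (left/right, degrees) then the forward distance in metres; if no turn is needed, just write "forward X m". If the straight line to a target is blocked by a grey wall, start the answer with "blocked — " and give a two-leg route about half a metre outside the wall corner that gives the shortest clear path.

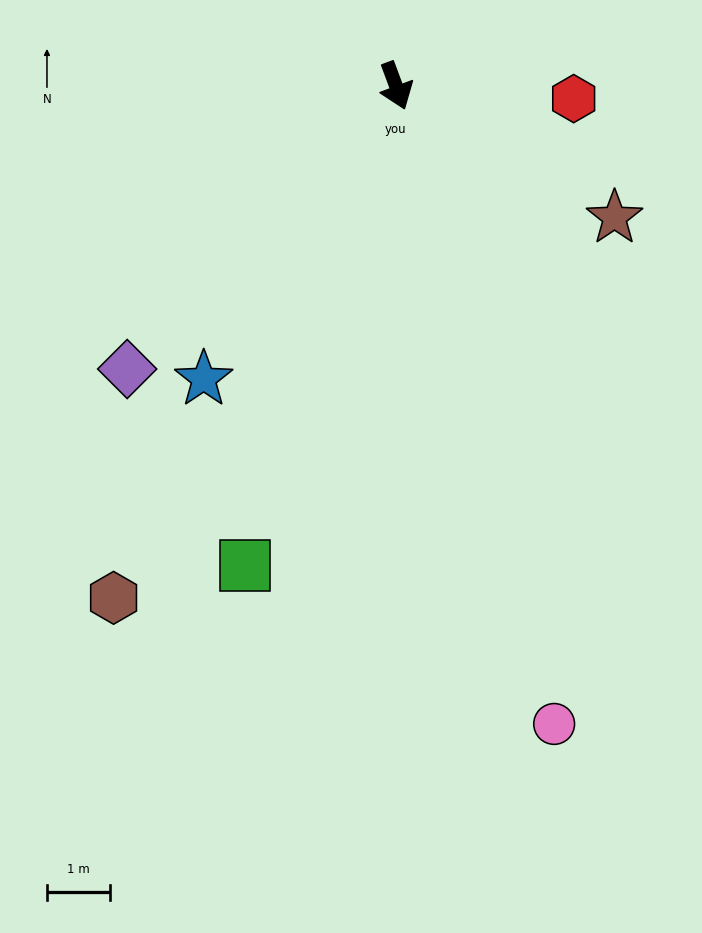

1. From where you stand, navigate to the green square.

turn right 38°, forward 8.0 m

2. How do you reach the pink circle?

turn right 6°, forward 10.5 m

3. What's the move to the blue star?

turn right 54°, forward 5.6 m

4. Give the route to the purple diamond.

turn right 64°, forward 6.2 m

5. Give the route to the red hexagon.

turn left 66°, forward 2.8 m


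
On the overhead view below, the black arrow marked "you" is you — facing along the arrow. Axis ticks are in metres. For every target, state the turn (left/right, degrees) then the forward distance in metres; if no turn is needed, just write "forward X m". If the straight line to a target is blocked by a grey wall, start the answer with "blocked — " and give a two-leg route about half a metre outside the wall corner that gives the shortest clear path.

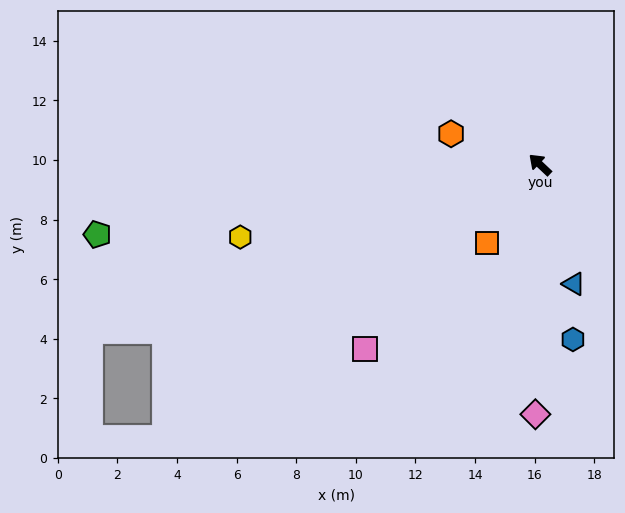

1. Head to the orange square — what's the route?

turn left 99°, forward 3.2 m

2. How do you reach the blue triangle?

turn left 149°, forward 4.2 m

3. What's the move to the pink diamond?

turn left 132°, forward 8.4 m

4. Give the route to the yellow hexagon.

turn left 57°, forward 10.3 m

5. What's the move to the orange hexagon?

turn left 24°, forward 3.2 m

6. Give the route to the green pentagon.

turn left 52°, forward 15.0 m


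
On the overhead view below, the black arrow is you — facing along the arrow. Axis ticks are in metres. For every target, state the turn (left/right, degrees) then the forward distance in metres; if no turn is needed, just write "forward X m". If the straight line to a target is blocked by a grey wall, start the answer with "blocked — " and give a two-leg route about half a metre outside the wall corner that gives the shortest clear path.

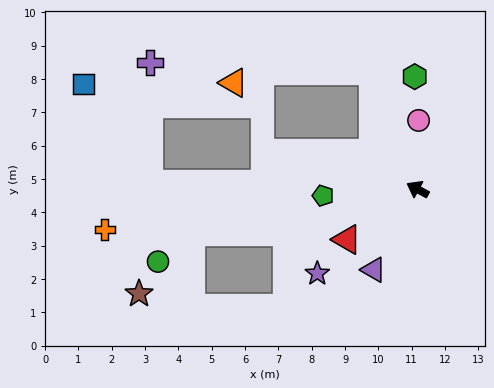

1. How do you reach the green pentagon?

turn left 32°, forward 2.8 m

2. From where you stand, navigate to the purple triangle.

turn left 90°, forward 2.8 m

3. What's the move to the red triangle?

turn left 64°, forward 2.6 m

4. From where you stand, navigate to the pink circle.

turn right 62°, forward 2.1 m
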